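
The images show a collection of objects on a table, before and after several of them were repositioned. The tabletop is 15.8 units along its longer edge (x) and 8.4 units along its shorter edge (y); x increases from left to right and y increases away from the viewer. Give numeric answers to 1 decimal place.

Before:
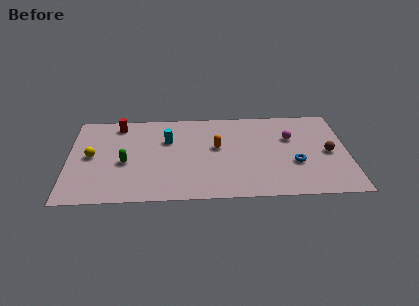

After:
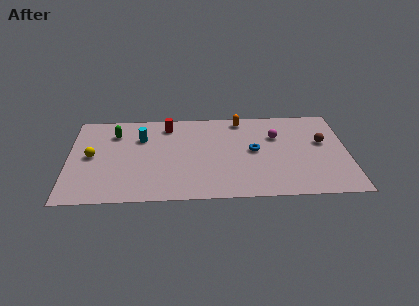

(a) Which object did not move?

the yellow sphere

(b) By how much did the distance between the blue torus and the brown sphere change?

+1.8

Before: roughly 2.1 units apart; after: 3.9. That's 1.8 units further apart.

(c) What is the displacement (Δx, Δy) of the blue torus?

(-2.3, 1.3)

The blue torus was at about (12.8, 3.1) and moved to about (10.5, 4.4).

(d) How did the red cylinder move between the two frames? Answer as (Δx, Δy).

(2.8, -0.2)

The red cylinder started near (2.8, 7.2) and ended near (5.6, 7.0).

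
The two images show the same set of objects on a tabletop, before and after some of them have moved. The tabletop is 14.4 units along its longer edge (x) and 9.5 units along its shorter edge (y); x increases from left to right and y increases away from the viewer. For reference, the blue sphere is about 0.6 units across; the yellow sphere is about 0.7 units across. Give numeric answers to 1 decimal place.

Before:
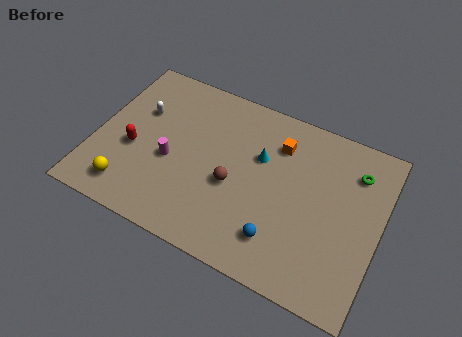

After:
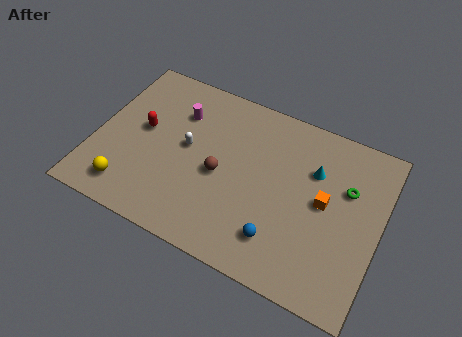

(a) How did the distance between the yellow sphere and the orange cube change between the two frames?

+1.2

The distance was about 8.9 in the first image and 10.1 in the second, so they moved 1.2 units further apart.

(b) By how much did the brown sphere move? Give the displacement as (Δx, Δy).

(-0.7, 0.3)

The brown sphere was at about (7.1, 4.0) and moved to about (6.4, 4.3).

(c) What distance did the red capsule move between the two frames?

1.3

The red capsule moved from about (2.0, 3.9) to (2.3, 5.2), a distance of √(0.3² + 1.3²) ≈ 1.3.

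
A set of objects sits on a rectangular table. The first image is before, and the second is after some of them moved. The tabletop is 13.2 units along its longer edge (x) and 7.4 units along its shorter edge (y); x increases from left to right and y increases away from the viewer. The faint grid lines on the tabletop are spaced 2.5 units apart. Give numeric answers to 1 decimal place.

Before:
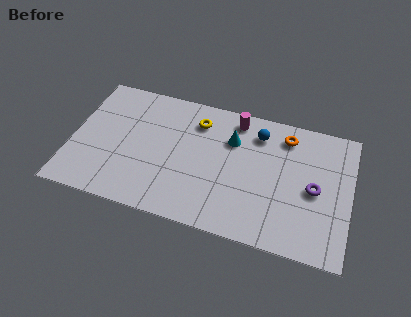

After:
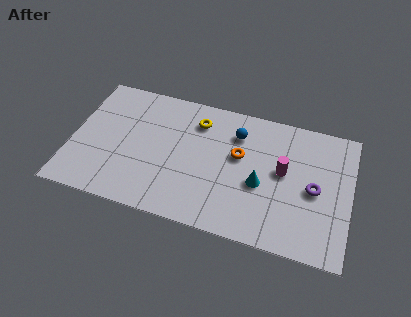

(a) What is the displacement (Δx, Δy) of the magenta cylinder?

(2.4, -2.3)

The magenta cylinder started near (7.6, 6.4) and ended near (10.0, 4.1).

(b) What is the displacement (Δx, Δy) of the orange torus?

(-2.1, -1.7)

From the two frames, the orange torus sits at roughly (10.0, 6.1) before and (7.9, 4.4) after.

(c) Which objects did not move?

the yellow torus and the purple torus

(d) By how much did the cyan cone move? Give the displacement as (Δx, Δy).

(1.5, -2.1)

The cyan cone started near (7.5, 5.2) and ended near (9.0, 3.1).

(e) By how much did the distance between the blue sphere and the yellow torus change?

-1.0

The distance was about 2.9 in the first image and 1.9 in the second, so they moved 1.0 units closer together.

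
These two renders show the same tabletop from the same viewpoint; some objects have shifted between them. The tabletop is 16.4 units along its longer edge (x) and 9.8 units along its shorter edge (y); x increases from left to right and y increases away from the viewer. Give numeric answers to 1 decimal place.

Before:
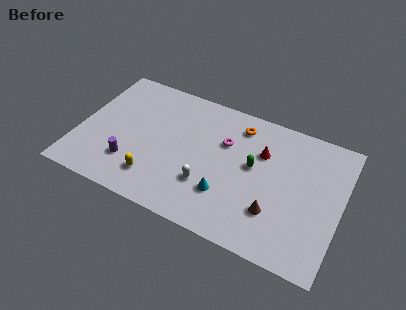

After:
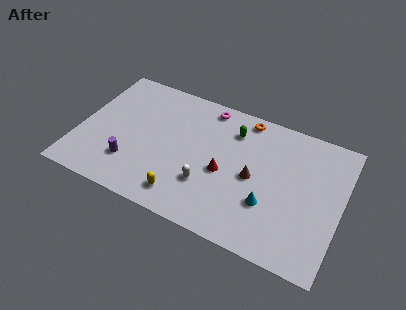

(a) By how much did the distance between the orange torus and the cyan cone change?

+0.7

They were about 5.3 units apart before and 6.0 after — 0.7 units further apart.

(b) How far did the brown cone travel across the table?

2.4

From (12.5, 2.8) to (11.0, 4.7), the brown cone covered √(1.5² + 1.9²) ≈ 2.4 units.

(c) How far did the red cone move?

3.2

The red cone moved from about (11.3, 6.7) to (9.2, 4.3), a distance of √(2.1² + 2.4²) ≈ 3.2.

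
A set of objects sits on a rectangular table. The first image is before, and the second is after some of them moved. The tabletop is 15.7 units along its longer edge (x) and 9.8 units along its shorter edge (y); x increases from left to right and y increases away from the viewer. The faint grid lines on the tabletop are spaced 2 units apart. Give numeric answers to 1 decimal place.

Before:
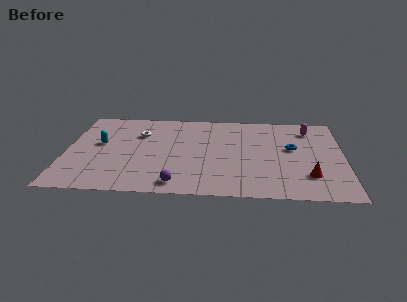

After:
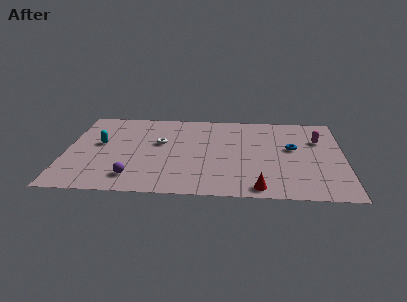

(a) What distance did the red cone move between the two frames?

3.2

From (13.7, 2.5) to (10.9, 1.0), the red cone covered √(2.8² + 1.5²) ≈ 3.2 units.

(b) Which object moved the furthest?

the red cone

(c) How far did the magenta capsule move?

1.3

From (13.8, 7.9) to (14.3, 6.7), the magenta capsule covered √(0.5² + 1.2²) ≈ 1.3 units.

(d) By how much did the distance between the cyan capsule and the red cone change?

-2.1

Before: roughly 12.2 units apart; after: 10.1. That's 2.1 units closer together.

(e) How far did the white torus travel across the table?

1.6

From (4.1, 6.8) to (5.3, 5.8), the white torus covered √(1.2² + 1.0²) ≈ 1.6 units.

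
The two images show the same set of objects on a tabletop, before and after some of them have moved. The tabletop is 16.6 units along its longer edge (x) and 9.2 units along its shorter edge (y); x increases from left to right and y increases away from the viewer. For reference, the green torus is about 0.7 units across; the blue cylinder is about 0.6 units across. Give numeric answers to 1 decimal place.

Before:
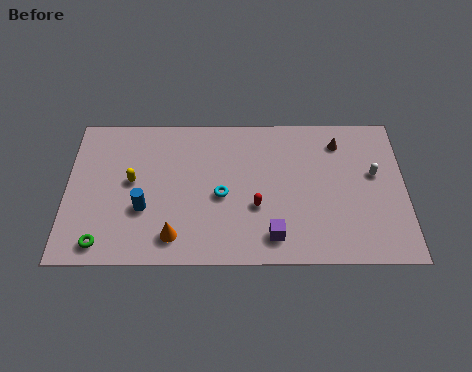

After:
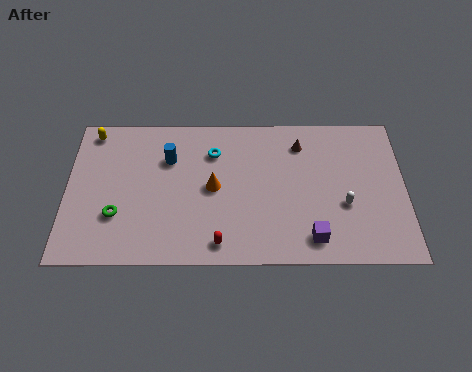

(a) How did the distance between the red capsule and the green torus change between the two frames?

-2.5

They were about 7.8 units apart before and 5.3 after — 2.5 units closer together.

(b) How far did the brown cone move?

1.9

The brown cone moved from about (13.4, 7.4) to (11.5, 7.3), a distance of √(1.9² + 0.1²) ≈ 1.9.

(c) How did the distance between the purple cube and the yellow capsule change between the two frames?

+5.0

The distance was about 7.7 in the first image and 12.7 in the second, so they moved 5.0 units further apart.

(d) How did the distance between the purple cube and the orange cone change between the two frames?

+0.9

The distance was about 4.8 in the first image and 5.7 in the second, so they moved 0.9 units further apart.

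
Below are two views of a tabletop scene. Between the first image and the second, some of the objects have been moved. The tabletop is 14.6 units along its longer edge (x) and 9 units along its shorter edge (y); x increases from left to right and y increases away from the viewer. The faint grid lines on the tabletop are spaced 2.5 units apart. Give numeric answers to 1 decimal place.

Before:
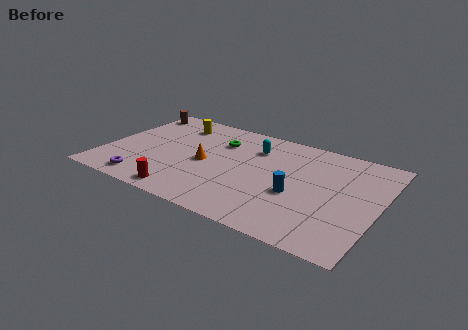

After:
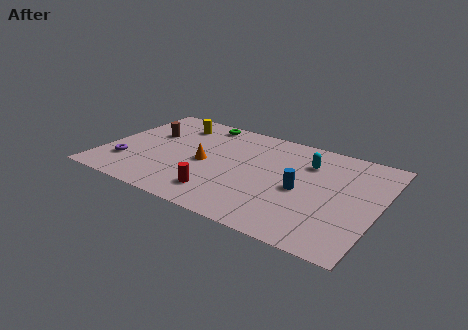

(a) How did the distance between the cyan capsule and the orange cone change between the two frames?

+2.3

Before: roughly 3.4 units apart; after: 5.7. That's 2.3 units further apart.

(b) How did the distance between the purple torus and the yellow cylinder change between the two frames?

-0.9

They were about 6.0 units apart before and 5.1 after — 0.9 units closer together.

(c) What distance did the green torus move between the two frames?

1.9

The green torus was near (5.8, 6.5) before and (4.6, 8.0) after, so it travelled √(1.2² + 1.5²) ≈ 1.9 units.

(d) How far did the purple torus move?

1.7

The purple torus moved from about (2.6, 1.2) to (1.4, 2.4), a distance of √(1.2² + 1.2²) ≈ 1.7.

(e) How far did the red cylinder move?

2.0

The red cylinder moved from about (4.8, 1.0) to (6.6, 1.8), a distance of √(1.8² + 0.8²) ≈ 2.0.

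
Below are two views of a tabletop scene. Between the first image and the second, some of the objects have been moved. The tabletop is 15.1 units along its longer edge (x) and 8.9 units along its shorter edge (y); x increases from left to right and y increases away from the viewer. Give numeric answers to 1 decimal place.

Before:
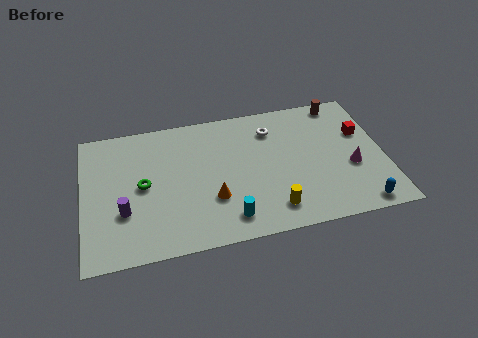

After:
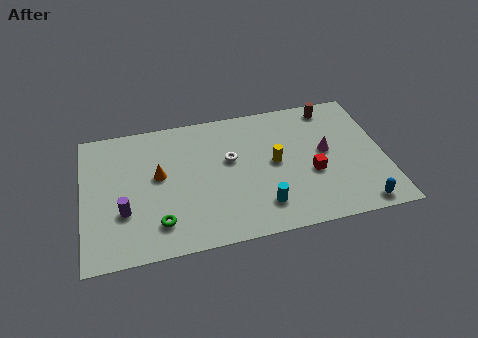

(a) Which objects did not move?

the blue capsule and the purple cylinder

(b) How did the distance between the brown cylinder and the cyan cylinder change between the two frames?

-1.8

They were about 8.9 units apart before and 7.1 after — 1.8 units closer together.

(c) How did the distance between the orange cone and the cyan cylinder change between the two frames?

+4.3

The distance was about 1.6 in the first image and 5.9 in the second, so they moved 4.3 units further apart.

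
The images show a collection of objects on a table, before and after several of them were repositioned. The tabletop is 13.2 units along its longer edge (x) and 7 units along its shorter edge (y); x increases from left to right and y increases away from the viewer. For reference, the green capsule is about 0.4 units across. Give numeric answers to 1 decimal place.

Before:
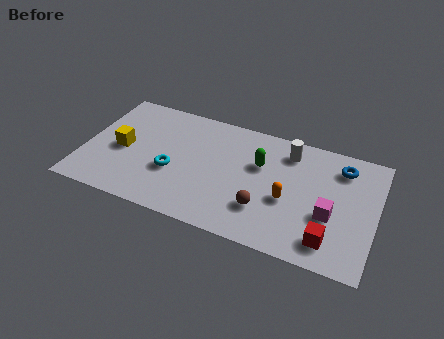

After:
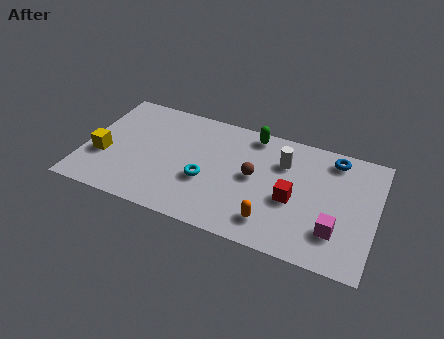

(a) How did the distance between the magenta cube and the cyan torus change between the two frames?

-1.1

The distance was about 7.1 in the first image and 6.0 in the second, so they moved 1.1 units closer together.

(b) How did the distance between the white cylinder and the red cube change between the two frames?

-2.8

They were about 4.9 units apart before and 2.1 after — 2.8 units closer together.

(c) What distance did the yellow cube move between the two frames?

1.1

From (1.7, 3.3) to (0.9, 2.6), the yellow cube covered √(0.8² + 0.7²) ≈ 1.1 units.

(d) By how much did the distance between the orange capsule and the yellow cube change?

+0.3

Before: roughly 7.6 units apart; after: 7.9. That's 0.3 units further apart.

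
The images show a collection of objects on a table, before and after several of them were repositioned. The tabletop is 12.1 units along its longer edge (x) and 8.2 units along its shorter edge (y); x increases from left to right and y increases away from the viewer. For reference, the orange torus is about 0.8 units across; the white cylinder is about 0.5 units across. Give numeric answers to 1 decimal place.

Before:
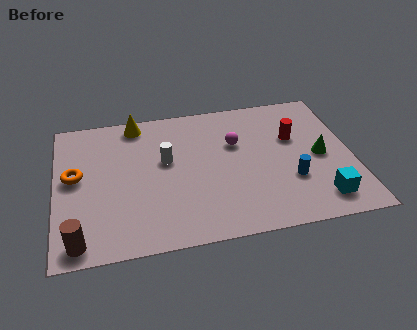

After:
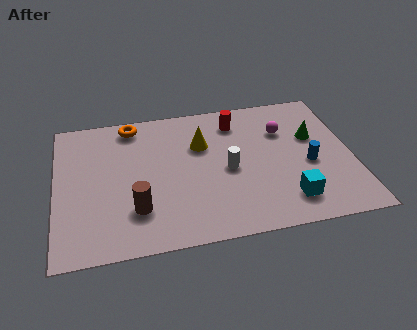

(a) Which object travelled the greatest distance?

the orange torus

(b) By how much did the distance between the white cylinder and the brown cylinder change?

-1.2

They were about 5.3 units apart before and 4.1 after — 1.2 units closer together.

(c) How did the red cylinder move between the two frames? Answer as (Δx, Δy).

(-2.3, 1.4)

The red cylinder started near (9.8, 5.2) and ended near (7.5, 6.6).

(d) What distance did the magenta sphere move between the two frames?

2.0

The magenta sphere was near (7.4, 5.3) before and (9.4, 5.7) after, so it travelled √(2.0² + 0.4²) ≈ 2.0 units.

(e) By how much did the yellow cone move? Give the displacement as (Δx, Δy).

(2.6, -1.8)

From the two frames, the yellow cone sits at roughly (3.4, 7.3) before and (6.0, 5.5) after.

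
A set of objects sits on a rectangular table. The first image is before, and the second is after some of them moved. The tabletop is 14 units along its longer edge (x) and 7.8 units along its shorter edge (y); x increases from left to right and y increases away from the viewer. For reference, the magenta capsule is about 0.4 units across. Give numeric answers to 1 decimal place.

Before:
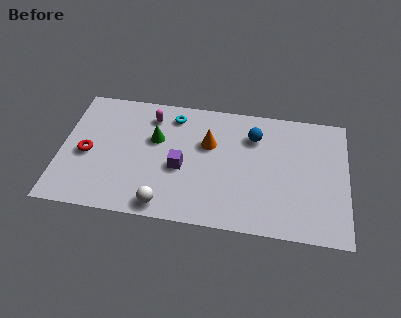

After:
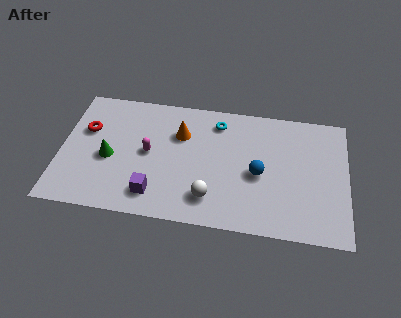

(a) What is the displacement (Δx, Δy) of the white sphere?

(2.2, 0.8)

The white sphere was at about (5.2, 0.9) and moved to about (7.4, 1.7).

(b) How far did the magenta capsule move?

2.3

The magenta capsule was near (4.3, 6.3) before and (4.3, 4.0) after, so it travelled √(0.0² + 2.3²) ≈ 2.3 units.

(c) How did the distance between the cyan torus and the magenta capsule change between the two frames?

+3.0

They were about 1.1 units apart before and 4.1 after — 3.0 units further apart.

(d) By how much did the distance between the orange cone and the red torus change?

-1.5

The distance was about 6.1 in the first image and 4.6 in the second, so they moved 1.5 units closer together.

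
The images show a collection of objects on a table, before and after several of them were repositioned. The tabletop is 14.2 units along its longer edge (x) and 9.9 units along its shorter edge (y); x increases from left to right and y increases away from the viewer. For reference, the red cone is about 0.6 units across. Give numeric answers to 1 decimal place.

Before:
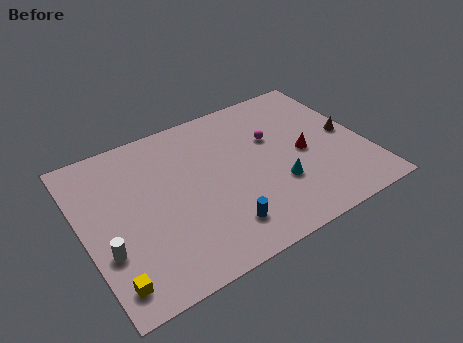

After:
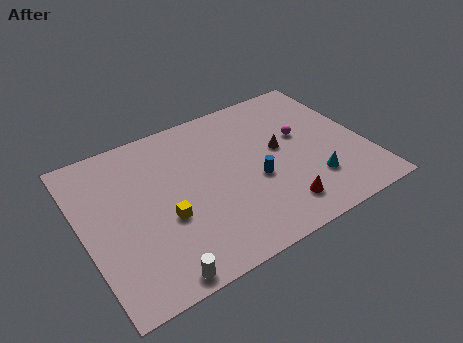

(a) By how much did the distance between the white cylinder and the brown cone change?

-4.2

Before: roughly 12.6 units apart; after: 8.4. That's 4.2 units closer together.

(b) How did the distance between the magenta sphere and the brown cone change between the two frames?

-2.6

Before: roughly 3.9 units apart; after: 1.3. That's 2.6 units closer together.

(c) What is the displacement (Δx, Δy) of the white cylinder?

(2.1, -2.5)

The white cylinder started near (0.9, 3.3) and ended near (3.0, 0.8).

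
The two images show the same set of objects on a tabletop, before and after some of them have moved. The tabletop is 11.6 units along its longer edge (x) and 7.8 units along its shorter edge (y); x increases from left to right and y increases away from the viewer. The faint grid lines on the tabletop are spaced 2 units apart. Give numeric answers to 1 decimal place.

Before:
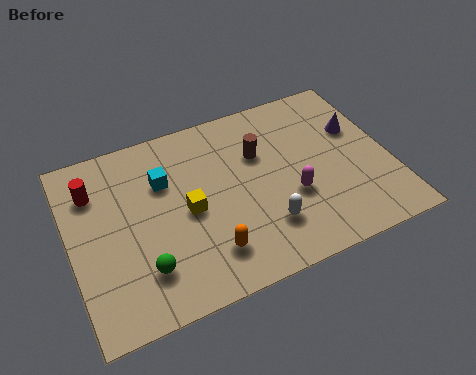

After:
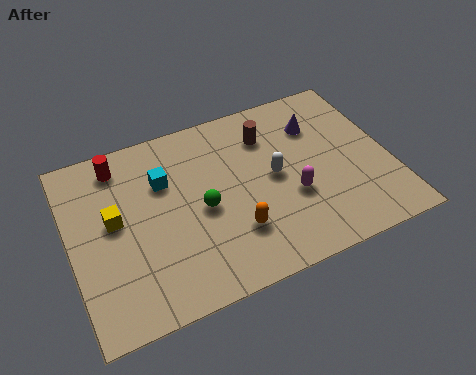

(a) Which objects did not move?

the magenta capsule and the cyan cube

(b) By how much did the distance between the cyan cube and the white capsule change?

-0.6

The distance was about 4.7 in the first image and 4.1 in the second, so they moved 0.6 units closer together.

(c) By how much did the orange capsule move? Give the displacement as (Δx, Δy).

(1.0, 0.5)

The orange capsule was at about (4.7, 1.7) and moved to about (5.7, 2.2).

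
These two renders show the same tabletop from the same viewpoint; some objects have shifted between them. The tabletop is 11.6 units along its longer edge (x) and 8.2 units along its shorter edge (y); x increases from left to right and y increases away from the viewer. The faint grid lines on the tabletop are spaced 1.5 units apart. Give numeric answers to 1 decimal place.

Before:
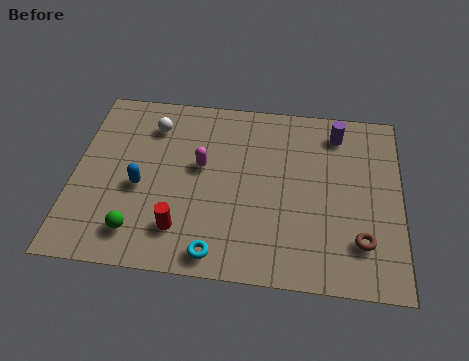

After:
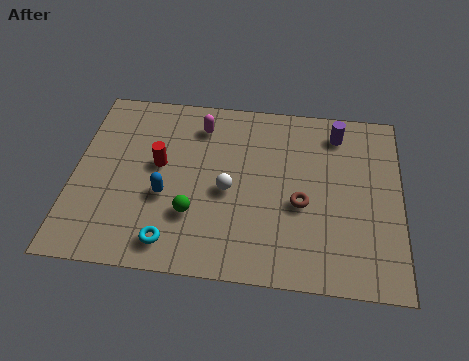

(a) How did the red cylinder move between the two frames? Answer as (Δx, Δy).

(-0.9, 2.8)

The red cylinder was at about (3.9, 1.8) and moved to about (3.0, 4.6).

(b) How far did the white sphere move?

3.9

From (2.7, 6.4) to (5.5, 3.7), the white sphere covered √(2.8² + 2.7²) ≈ 3.9 units.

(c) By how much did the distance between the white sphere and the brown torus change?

-6.1

They were about 8.7 units apart before and 2.6 after — 6.1 units closer together.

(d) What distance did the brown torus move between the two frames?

2.5

From (10.2, 2.0) to (8.1, 3.4), the brown torus covered √(2.1² + 1.4²) ≈ 2.5 units.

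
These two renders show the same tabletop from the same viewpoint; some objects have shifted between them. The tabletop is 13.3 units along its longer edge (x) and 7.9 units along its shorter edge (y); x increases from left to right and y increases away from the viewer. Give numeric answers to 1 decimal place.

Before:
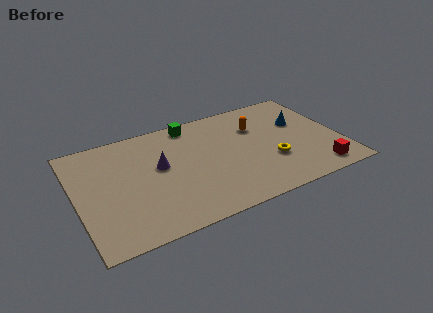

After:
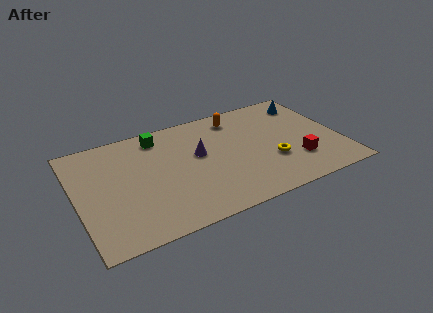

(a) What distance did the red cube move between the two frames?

1.4

The red cube was near (11.8, 1.1) before and (10.9, 2.2) after, so it travelled √(0.9² + 1.1²) ≈ 1.4 units.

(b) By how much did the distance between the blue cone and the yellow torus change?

+1.5

They were about 2.9 units apart before and 4.4 after — 1.5 units further apart.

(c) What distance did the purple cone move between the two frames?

2.0

The purple cone was near (4.2, 4.5) before and (6.2, 4.6) after, so it travelled √(2.0² + 0.1²) ≈ 2.0 units.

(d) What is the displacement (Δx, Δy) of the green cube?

(-1.7, -0.3)

The green cube was at about (6.1, 7.0) and moved to about (4.4, 6.7).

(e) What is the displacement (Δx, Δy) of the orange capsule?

(-0.9, 1.1)

From the two frames, the orange capsule sits at roughly (9.3, 5.5) before and (8.4, 6.6) after.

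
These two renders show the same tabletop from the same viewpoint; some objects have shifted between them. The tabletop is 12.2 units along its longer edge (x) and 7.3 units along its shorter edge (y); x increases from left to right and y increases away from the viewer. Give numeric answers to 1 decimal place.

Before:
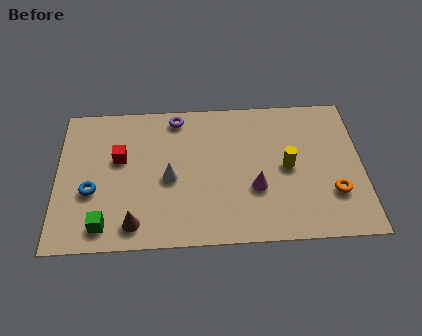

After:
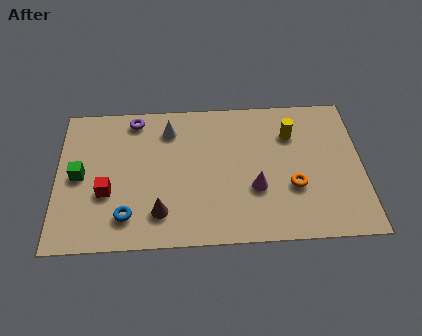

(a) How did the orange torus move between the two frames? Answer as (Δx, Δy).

(-1.6, 0.4)

From the two frames, the orange torus sits at roughly (11.0, 2.2) before and (9.4, 2.6) after.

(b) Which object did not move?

the magenta cone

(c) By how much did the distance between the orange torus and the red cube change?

-1.4

The distance was about 8.8 in the first image and 7.4 in the second, so they moved 1.4 units closer together.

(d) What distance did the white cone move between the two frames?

2.5

The white cone was near (4.5, 3.3) before and (4.5, 5.8) after, so it travelled √(0.0² + 2.5²) ≈ 2.5 units.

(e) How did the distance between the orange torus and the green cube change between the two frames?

-0.6

Before: roughly 9.2 units apart; after: 8.6. That's 0.6 units closer together.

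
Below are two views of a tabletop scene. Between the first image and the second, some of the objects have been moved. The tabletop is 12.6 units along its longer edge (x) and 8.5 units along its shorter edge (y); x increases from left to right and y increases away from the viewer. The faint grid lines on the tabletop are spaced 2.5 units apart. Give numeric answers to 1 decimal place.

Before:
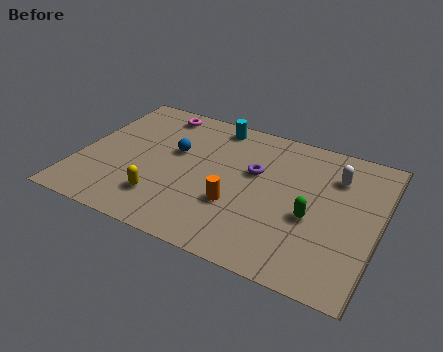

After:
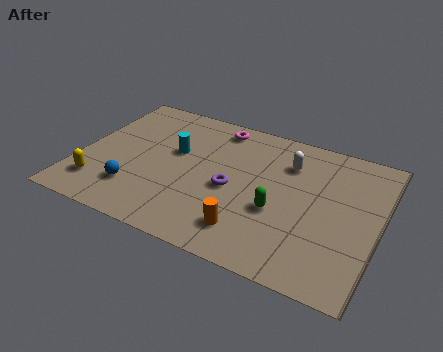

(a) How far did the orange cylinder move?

1.4

From (6.8, 2.9) to (7.5, 1.7), the orange cylinder covered √(0.7² + 1.2²) ≈ 1.4 units.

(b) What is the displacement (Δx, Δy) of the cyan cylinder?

(-1.4, -2.4)

The cyan cylinder started near (5.3, 7.5) and ended near (3.9, 5.1).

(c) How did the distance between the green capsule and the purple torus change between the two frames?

-1.0

Before: roughly 3.1 units apart; after: 2.1. That's 1.0 units closer together.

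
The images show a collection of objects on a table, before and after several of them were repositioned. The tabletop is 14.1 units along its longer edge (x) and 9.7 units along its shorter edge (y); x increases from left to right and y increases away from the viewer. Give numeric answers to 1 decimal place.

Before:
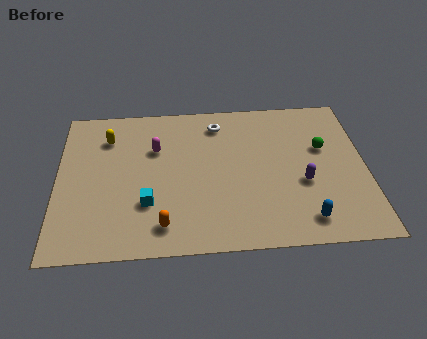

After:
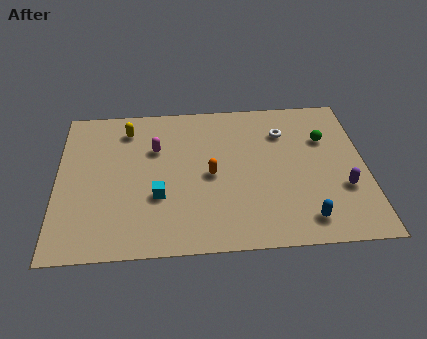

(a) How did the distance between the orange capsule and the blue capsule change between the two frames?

-1.2

They were about 6.4 units apart before and 5.2 after — 1.2 units closer together.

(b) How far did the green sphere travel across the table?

0.6

From (12.2, 6.0) to (12.3, 6.6), the green sphere covered √(0.1² + 0.6²) ≈ 0.6 units.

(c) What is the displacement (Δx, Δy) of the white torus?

(3.0, -0.8)

From the two frames, the white torus sits at roughly (7.4, 8.0) before and (10.4, 7.2) after.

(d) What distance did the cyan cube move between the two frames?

0.6

The cyan cube was near (4.1, 3.0) before and (4.6, 3.4) after, so it travelled √(0.5² + 0.4²) ≈ 0.6 units.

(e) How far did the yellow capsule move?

1.0

From (2.3, 7.4) to (3.2, 7.9), the yellow capsule covered √(0.9² + 0.5²) ≈ 1.0 units.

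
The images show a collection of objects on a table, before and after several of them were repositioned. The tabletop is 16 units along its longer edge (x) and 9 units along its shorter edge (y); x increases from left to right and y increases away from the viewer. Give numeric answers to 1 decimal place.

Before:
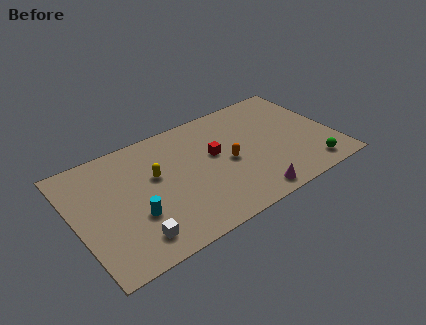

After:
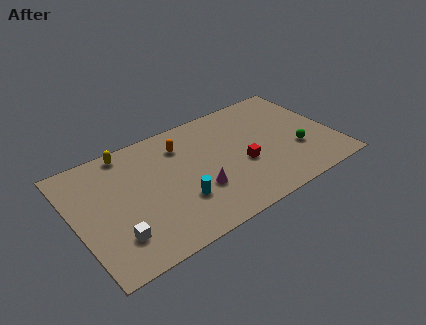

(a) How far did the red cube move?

2.2

The red cube moved from about (8.7, 5.2) to (10.2, 3.6), a distance of √(1.5² + 1.6²) ≈ 2.2.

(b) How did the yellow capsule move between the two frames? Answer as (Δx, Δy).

(-1.3, 2.7)

The yellow capsule started near (5.0, 5.4) and ended near (3.7, 8.1).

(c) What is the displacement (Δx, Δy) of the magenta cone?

(-2.9, 2.0)

From the two frames, the magenta cone sits at roughly (10.2, 1.0) before and (7.3, 3.0) after.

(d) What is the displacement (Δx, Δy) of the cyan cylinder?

(2.7, -0.3)

The cyan cylinder was at about (3.4, 3.1) and moved to about (6.1, 2.8).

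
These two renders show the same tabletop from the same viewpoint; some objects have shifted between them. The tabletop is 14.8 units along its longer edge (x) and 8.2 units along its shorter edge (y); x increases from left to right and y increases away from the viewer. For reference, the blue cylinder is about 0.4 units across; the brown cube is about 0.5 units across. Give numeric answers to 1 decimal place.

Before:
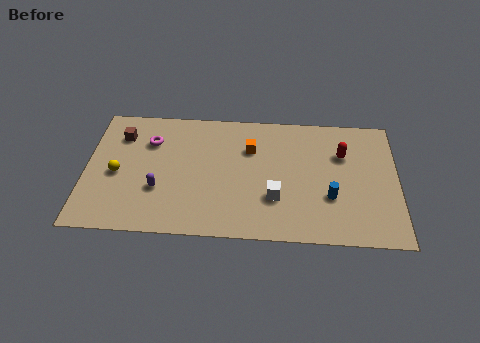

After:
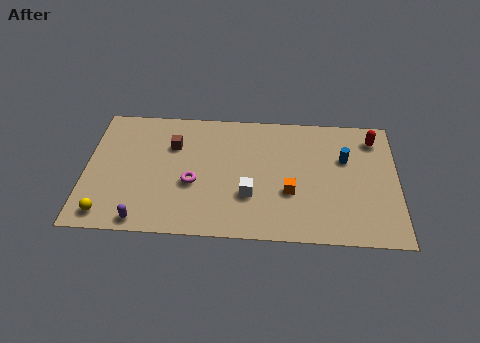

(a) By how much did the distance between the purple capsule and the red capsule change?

+3.3

Before: roughly 9.1 units apart; after: 12.4. That's 3.3 units further apart.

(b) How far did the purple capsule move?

2.1

From (3.5, 2.8) to (2.8, 0.8), the purple capsule covered √(0.7² + 2.0²) ≈ 2.1 units.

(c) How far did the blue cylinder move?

2.6

The blue cylinder moved from about (11.6, 2.8) to (12.3, 5.3), a distance of √(0.7² + 2.5²) ≈ 2.6.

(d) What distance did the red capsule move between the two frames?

1.9

The red capsule moved from about (12.2, 5.6) to (13.7, 6.7), a distance of √(1.5² + 1.1²) ≈ 1.9.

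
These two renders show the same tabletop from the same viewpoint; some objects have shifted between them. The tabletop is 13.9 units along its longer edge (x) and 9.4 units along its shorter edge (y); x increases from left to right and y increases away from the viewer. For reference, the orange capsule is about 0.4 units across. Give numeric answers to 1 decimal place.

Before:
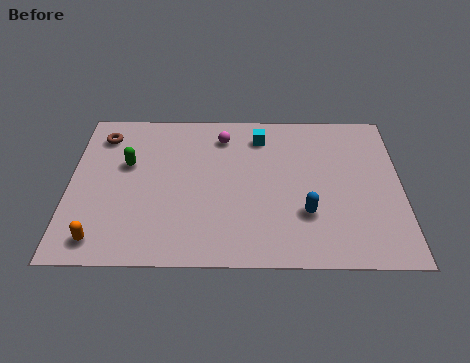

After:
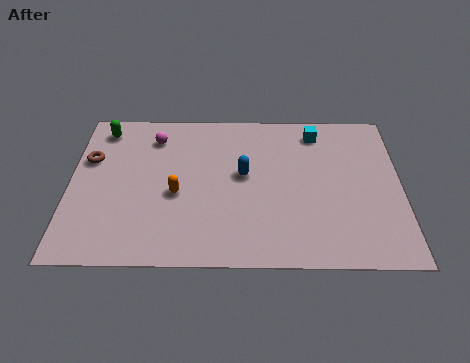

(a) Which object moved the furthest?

the orange capsule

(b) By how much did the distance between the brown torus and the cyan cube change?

+3.1

The distance was about 6.7 in the first image and 9.8 in the second, so they moved 3.1 units further apart.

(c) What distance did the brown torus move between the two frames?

1.6

The brown torus was near (1.3, 7.6) before and (0.8, 6.1) after, so it travelled √(0.5² + 1.5²) ≈ 1.6 units.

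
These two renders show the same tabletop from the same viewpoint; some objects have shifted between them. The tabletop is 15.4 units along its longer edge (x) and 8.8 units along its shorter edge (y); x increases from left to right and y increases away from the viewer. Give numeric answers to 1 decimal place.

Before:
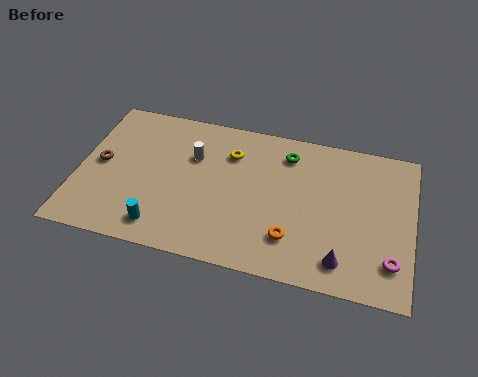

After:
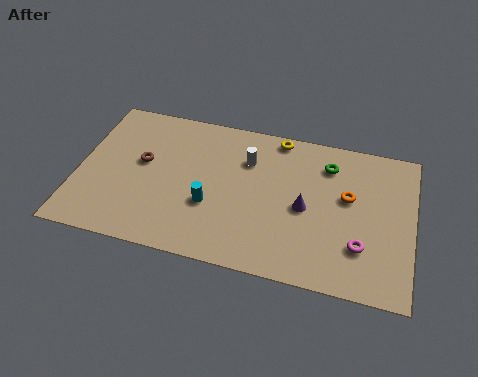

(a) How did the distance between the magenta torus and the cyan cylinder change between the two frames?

-3.5

They were about 10.4 units apart before and 6.9 after — 3.5 units closer together.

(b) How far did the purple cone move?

3.2

The purple cone moved from about (12.3, 1.5) to (10.5, 4.1), a distance of √(1.8² + 2.6²) ≈ 3.2.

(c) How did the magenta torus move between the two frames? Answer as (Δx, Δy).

(-1.4, 0.5)

From the two frames, the magenta torus sits at roughly (14.5, 2.0) before and (13.1, 2.5) after.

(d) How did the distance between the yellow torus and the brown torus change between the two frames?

+0.6

The distance was about 6.2 in the first image and 6.8 in the second, so they moved 0.6 units further apart.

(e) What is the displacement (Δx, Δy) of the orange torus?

(2.4, 3.0)

The orange torus started near (10.0, 2.2) and ended near (12.4, 5.2).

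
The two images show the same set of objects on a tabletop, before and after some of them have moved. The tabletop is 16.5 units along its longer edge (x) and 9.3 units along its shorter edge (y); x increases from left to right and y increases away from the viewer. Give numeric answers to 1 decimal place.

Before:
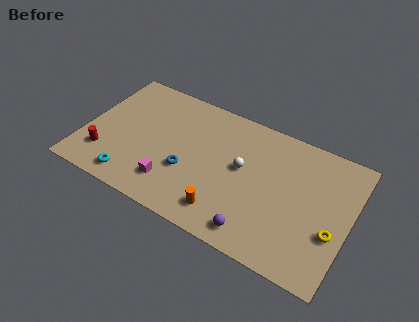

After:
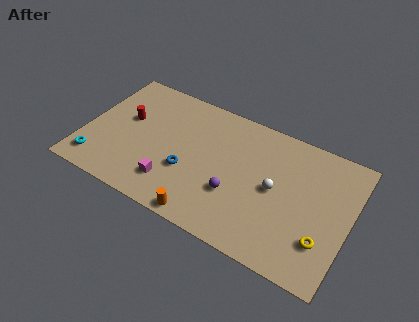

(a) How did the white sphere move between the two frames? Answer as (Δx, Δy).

(2.1, -0.5)

From the two frames, the white sphere sits at roughly (9.8, 5.2) before and (11.9, 4.7) after.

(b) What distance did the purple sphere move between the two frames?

2.5

The purple sphere was near (11.2, 1.3) before and (9.6, 3.2) after, so it travelled √(1.6² + 1.9²) ≈ 2.5 units.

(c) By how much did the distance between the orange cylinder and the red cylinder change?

-0.3

They were about 7.7 units apart before and 7.4 after — 0.3 units closer together.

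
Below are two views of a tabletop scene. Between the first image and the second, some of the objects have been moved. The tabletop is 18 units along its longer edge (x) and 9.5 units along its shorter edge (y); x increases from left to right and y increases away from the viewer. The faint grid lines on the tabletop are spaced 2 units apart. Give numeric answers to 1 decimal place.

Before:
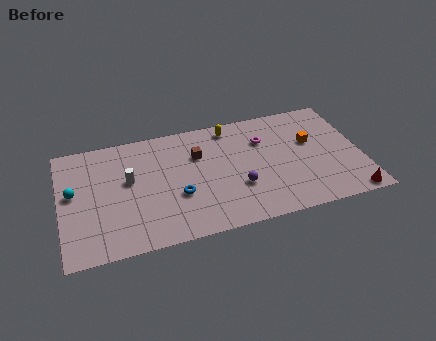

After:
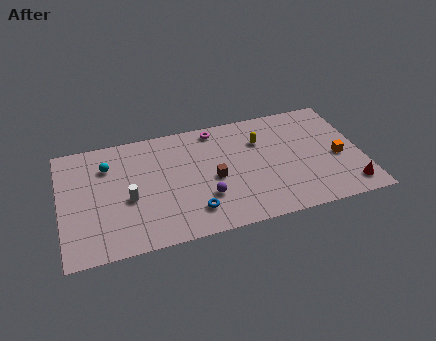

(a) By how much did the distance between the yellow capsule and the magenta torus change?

+0.6

The distance was about 2.5 in the first image and 3.1 in the second, so they moved 0.6 units further apart.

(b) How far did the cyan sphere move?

2.7

The cyan sphere moved from about (0.8, 5.3) to (2.9, 7.0), a distance of √(2.1² + 1.7²) ≈ 2.7.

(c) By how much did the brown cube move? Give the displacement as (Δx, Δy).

(0.8, -2.2)

The brown cube started near (8.3, 6.5) and ended near (9.1, 4.3).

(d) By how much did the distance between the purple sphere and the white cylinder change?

-2.2

Before: roughly 6.8 units apart; after: 4.6. That's 2.2 units closer together.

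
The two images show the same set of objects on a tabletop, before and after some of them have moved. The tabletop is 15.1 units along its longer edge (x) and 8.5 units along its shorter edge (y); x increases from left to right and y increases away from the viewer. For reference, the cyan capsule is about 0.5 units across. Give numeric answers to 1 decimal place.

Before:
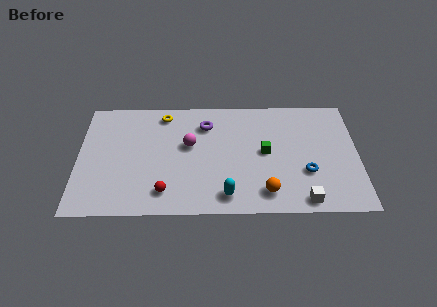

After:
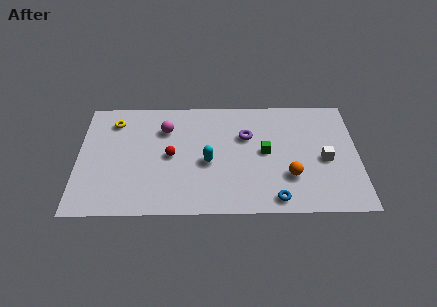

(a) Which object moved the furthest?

the white cube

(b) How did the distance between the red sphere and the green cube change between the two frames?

-1.0

They were about 6.1 units apart before and 5.1 after — 1.0 units closer together.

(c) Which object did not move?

the green cube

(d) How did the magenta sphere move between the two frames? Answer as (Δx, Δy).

(-1.3, 1.2)

The magenta sphere started near (6.0, 5.0) and ended near (4.7, 6.2).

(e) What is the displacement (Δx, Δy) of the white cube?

(1.2, 2.9)

From the two frames, the white cube sits at roughly (12.1, 0.9) before and (13.3, 3.8) after.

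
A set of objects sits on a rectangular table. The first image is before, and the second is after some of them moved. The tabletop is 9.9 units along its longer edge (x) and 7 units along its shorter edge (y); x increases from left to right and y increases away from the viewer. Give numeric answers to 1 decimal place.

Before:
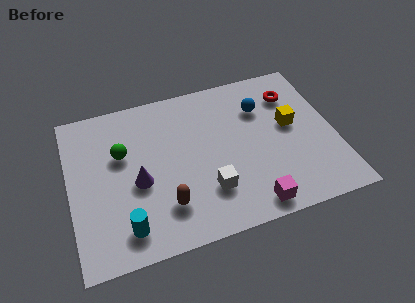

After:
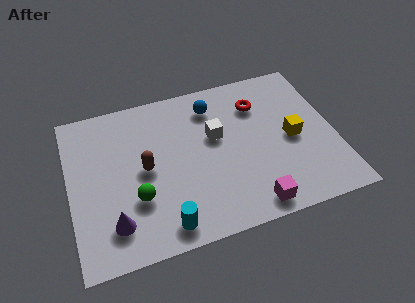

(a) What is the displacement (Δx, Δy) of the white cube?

(0.5, 2.3)

From the two frames, the white cube sits at roughly (5.0, 1.9) before and (5.5, 4.2) after.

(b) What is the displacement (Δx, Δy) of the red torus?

(-1.3, -0.1)

The red torus was at about (8.5, 5.3) and moved to about (7.2, 5.2).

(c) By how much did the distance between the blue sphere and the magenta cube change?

+0.6

The distance was about 4.3 in the first image and 4.9 in the second, so they moved 0.6 units further apart.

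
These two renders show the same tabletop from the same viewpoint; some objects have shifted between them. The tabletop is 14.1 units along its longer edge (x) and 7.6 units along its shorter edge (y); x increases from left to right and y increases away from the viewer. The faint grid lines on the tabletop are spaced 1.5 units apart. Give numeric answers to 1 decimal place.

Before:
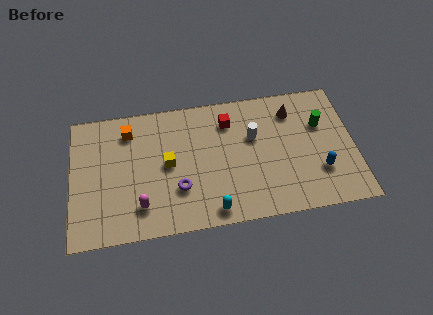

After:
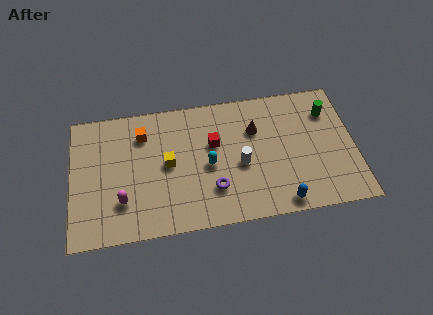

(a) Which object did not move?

the yellow cube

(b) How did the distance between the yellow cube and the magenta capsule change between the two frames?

+0.3

They were about 2.6 units apart before and 2.9 after — 0.3 units further apart.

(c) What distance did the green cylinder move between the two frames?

0.8

The green cylinder was near (12.5, 5.0) before and (12.9, 5.7) after, so it travelled √(0.4² + 0.7²) ≈ 0.8 units.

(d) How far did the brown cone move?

2.1

The brown cone was near (11.1, 6.0) before and (9.2, 5.2) after, so it travelled √(1.9² + 0.8²) ≈ 2.1 units.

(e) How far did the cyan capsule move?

2.6

The cyan capsule moved from about (6.9, 0.9) to (6.8, 3.5), a distance of √(0.1² + 2.6²) ≈ 2.6.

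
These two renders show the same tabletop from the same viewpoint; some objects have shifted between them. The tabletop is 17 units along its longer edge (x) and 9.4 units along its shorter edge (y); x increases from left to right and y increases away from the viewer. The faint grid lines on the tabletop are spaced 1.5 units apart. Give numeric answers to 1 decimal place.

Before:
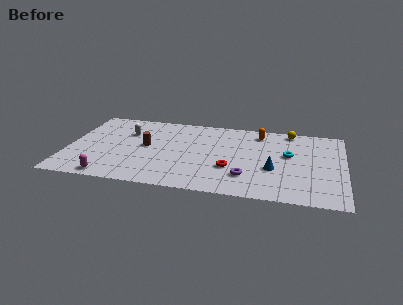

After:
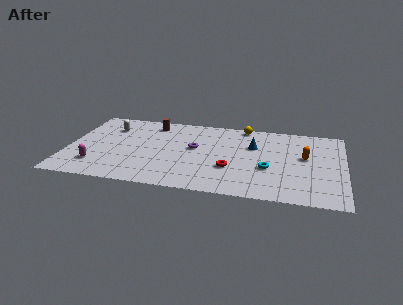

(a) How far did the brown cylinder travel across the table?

2.9

From (4.8, 5.0) to (5.0, 7.9), the brown cylinder covered √(0.2² + 2.9²) ≈ 2.9 units.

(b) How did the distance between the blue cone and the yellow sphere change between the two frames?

-2.5

Before: roughly 5.0 units apart; after: 2.5. That's 2.5 units closer together.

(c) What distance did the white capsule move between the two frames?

1.2

From (3.5, 6.5) to (2.4, 7.0), the white capsule covered √(1.1² + 0.5²) ≈ 1.2 units.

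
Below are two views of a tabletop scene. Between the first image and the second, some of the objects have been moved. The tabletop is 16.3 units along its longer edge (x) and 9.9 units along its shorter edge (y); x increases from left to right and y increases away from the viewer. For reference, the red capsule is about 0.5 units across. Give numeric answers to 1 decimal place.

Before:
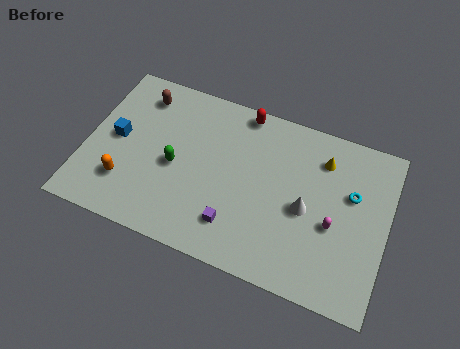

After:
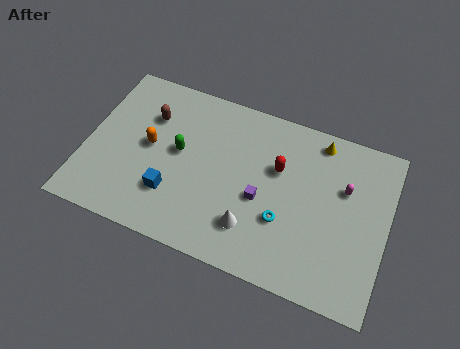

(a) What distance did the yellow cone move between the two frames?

1.0

The yellow cone was near (12.6, 7.7) before and (12.3, 8.7) after, so it travelled √(0.3² + 1.0²) ≈ 1.0 units.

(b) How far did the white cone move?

3.4

The white cone was near (12.0, 4.5) before and (9.3, 2.4) after, so it travelled √(2.7² + 2.1²) ≈ 3.4 units.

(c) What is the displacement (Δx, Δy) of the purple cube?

(1.2, 2.0)

From the two frames, the purple cube sits at roughly (8.4, 2.2) before and (9.6, 4.2) after.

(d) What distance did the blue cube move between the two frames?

4.0

The blue cube moved from about (1.6, 5.1) to (4.9, 2.8), a distance of √(3.3² + 2.3²) ≈ 4.0.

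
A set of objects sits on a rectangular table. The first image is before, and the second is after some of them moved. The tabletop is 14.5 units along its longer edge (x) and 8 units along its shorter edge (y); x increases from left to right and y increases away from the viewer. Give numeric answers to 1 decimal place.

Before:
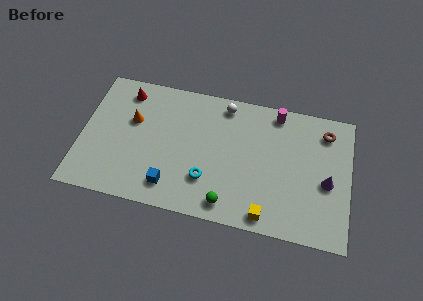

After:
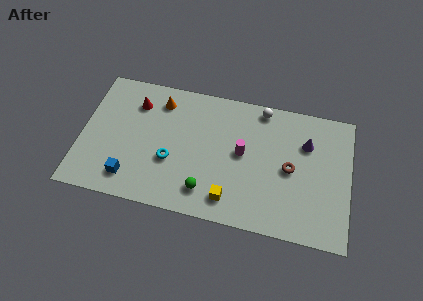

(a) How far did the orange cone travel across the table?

2.1

The orange cone was near (2.7, 5.0) before and (4.1, 6.5) after, so it travelled √(1.4² + 1.5²) ≈ 2.1 units.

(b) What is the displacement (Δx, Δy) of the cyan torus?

(-2.0, 0.7)

The cyan torus started near (6.9, 2.3) and ended near (4.9, 3.0).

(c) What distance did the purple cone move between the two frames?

2.4

The purple cone moved from about (13.3, 3.5) to (12.1, 5.6), a distance of √(1.2² + 2.1²) ≈ 2.4.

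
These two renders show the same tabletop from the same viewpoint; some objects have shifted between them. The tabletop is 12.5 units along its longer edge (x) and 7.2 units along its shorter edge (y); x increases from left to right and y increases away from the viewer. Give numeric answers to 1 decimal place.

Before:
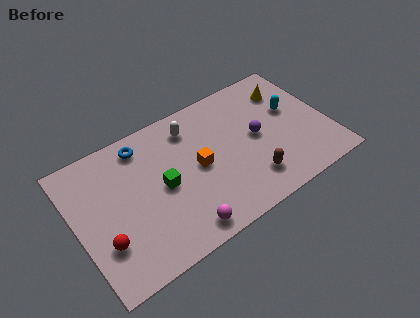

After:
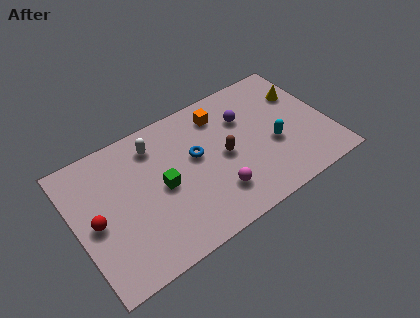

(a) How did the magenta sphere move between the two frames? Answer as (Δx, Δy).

(1.9, 0.9)

From the two frames, the magenta sphere sits at roughly (4.7, 0.9) before and (6.6, 1.8) after.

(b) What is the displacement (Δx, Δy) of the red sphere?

(-0.2, 1.2)

The red sphere was at about (1.1, 2.2) and moved to about (0.9, 3.4).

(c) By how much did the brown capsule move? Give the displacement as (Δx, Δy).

(-1.0, 1.9)

From the two frames, the brown capsule sits at roughly (8.3, 1.6) before and (7.3, 3.5) after.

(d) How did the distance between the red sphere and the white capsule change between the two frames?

-2.0

They were about 6.1 units apart before and 4.1 after — 2.0 units closer together.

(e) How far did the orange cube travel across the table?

2.7

The orange cube was near (6.0, 3.6) before and (7.5, 5.8) after, so it travelled √(1.5² + 2.2²) ≈ 2.7 units.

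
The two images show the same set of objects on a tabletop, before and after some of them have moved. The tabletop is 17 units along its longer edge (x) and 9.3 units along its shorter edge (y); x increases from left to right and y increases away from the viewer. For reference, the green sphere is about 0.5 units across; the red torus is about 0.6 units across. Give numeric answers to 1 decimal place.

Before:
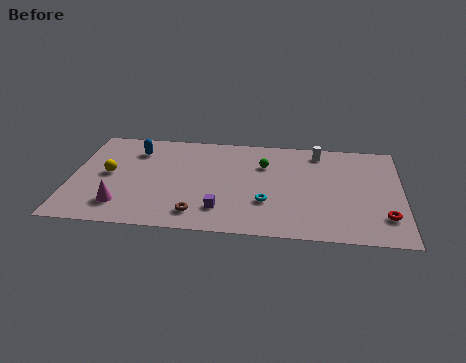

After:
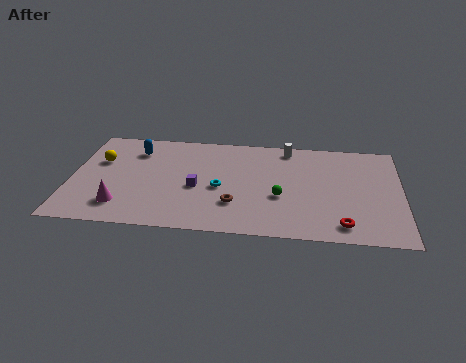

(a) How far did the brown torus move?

2.2

From (6.6, 1.6) to (8.5, 2.7), the brown torus covered √(1.9² + 1.1²) ≈ 2.2 units.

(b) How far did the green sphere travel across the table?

3.0

The green sphere was near (9.9, 6.5) before and (10.8, 3.6) after, so it travelled √(0.9² + 2.9²) ≈ 3.0 units.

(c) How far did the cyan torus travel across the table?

2.6

From (10.1, 3.0) to (7.7, 4.1), the cyan torus covered √(2.4² + 1.1²) ≈ 2.6 units.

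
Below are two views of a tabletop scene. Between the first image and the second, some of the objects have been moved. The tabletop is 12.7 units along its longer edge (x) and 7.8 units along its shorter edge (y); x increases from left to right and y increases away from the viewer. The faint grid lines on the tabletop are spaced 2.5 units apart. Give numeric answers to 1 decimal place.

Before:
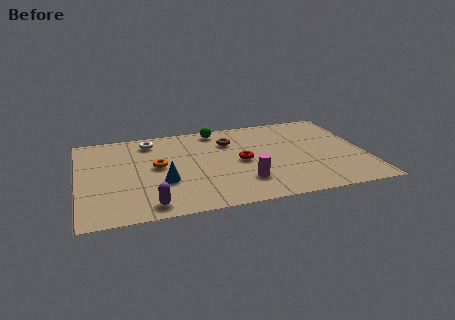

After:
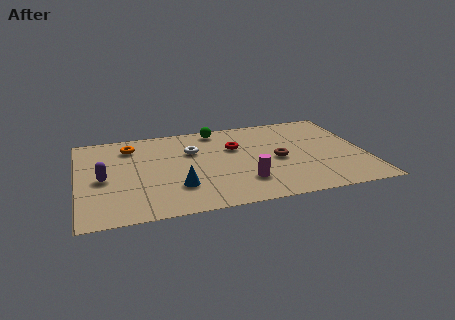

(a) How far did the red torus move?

1.3

The red torus moved from about (7.2, 3.8) to (7.0, 5.1), a distance of √(0.2² + 1.3²) ≈ 1.3.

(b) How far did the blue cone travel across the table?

0.8

From (3.7, 2.8) to (4.3, 2.2), the blue cone covered √(0.6² + 0.6²) ≈ 0.8 units.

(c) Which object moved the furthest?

the purple capsule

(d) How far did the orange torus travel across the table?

2.3

The orange torus was near (3.5, 4.2) before and (2.4, 6.2) after, so it travelled √(1.1² + 2.0²) ≈ 2.3 units.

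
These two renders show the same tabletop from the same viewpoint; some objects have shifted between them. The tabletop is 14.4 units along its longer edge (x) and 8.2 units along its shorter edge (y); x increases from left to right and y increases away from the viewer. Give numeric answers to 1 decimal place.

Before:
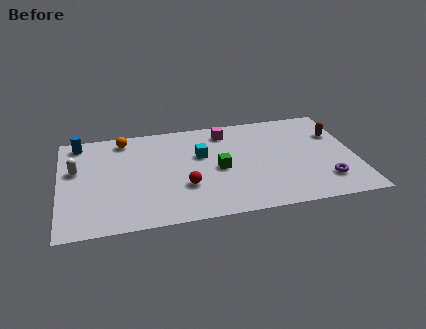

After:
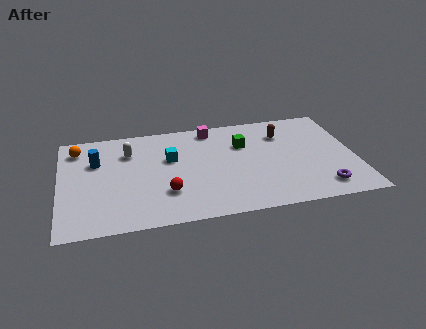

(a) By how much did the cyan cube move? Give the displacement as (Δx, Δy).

(-1.5, 0.0)

The cyan cube was at about (6.9, 5.1) and moved to about (5.4, 5.1).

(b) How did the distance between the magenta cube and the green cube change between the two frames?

-0.8

They were about 3.0 units apart before and 2.2 after — 0.8 units closer together.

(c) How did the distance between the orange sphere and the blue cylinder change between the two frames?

-0.7

Before: roughly 2.2 units apart; after: 1.5. That's 0.7 units closer together.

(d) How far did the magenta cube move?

0.8

From (8.2, 6.8) to (7.5, 7.2), the magenta cube covered √(0.7² + 0.4²) ≈ 0.8 units.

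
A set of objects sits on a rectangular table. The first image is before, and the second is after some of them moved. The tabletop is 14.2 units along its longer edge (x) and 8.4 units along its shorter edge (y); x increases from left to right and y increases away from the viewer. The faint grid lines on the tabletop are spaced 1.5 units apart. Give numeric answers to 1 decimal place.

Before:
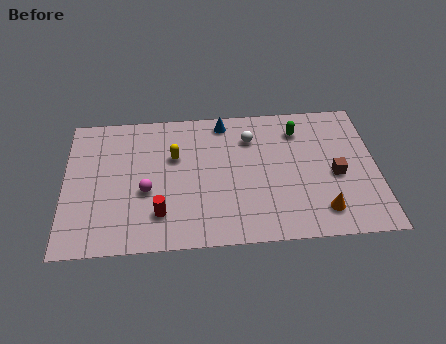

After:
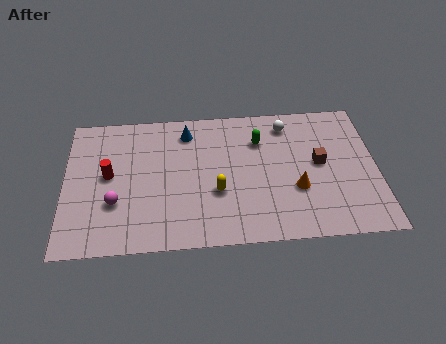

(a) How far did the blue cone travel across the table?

1.8

From (7.3, 7.4) to (5.6, 6.9), the blue cone covered √(1.7² + 0.5²) ≈ 1.8 units.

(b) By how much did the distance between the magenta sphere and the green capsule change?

-0.3

The distance was about 7.7 in the first image and 7.4 in the second, so they moved 0.3 units closer together.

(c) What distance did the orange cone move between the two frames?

1.8

The orange cone was near (11.6, 1.6) before and (10.5, 3.0) after, so it travelled √(1.1² + 1.4²) ≈ 1.8 units.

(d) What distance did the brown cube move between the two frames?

1.1

The brown cube was near (12.3, 3.7) before and (11.6, 4.5) after, so it travelled √(0.7² + 0.8²) ≈ 1.1 units.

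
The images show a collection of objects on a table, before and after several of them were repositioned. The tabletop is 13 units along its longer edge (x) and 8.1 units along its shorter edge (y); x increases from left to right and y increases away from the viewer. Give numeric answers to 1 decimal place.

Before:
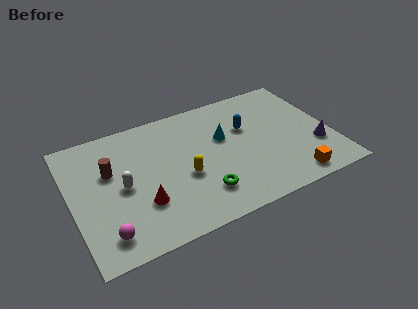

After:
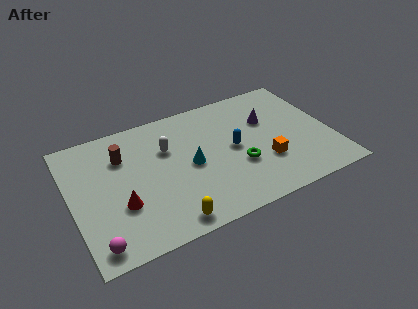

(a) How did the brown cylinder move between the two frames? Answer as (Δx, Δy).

(0.7, 0.7)

The brown cylinder was at about (2.0, 5.1) and moved to about (2.7, 5.8).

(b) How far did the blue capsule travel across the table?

1.4

The blue capsule moved from about (8.9, 5.2) to (8.1, 4.1), a distance of √(0.8² + 1.1²) ≈ 1.4.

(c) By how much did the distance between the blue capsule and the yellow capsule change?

+1.0

They were about 3.9 units apart before and 4.9 after — 1.0 units further apart.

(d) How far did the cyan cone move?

2.1

The cyan cone moved from about (7.7, 5.0) to (5.9, 3.9), a distance of √(1.8² + 1.1²) ≈ 2.1.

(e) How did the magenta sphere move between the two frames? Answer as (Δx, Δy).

(-0.5, -0.4)

The magenta sphere started near (1.4, 1.4) and ended near (0.9, 1.0).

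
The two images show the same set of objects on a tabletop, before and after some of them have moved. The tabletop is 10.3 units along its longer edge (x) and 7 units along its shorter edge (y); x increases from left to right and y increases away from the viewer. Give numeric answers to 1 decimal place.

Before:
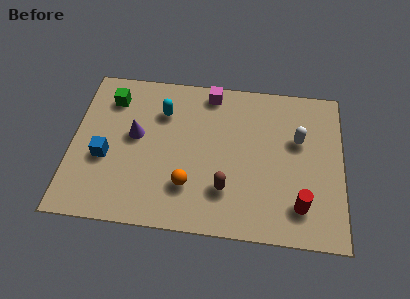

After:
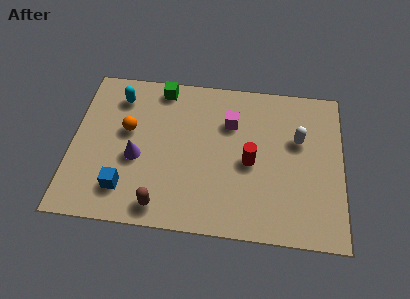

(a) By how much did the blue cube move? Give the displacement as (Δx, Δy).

(0.8, -1.3)

From the two frames, the blue cube sits at roughly (1.3, 2.8) before and (2.1, 1.5) after.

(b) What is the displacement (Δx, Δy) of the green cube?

(1.9, 0.7)

The green cube started near (1.4, 5.5) and ended near (3.3, 6.2).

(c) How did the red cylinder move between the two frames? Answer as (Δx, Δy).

(-1.9, 1.7)

The red cylinder started near (8.7, 1.5) and ended near (6.8, 3.2).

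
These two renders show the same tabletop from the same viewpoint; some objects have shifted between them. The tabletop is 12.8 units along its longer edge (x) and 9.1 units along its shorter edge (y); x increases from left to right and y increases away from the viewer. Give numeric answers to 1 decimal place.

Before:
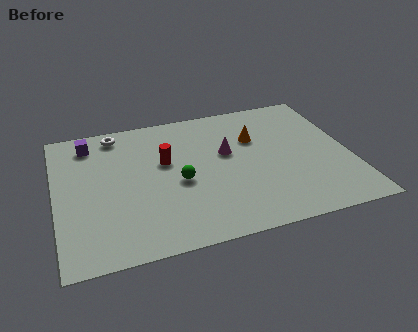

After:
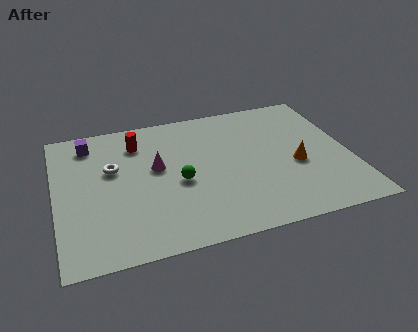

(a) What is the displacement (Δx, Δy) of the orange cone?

(1.6, -2.3)

The orange cone was at about (8.8, 6.1) and moved to about (10.4, 3.8).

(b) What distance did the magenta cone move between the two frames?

3.1

The magenta cone moved from about (7.5, 5.4) to (4.4, 5.2), a distance of √(3.1² + 0.2²) ≈ 3.1.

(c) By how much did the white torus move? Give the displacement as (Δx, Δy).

(-0.3, -2.4)

The white torus was at about (2.8, 8.0) and moved to about (2.5, 5.6).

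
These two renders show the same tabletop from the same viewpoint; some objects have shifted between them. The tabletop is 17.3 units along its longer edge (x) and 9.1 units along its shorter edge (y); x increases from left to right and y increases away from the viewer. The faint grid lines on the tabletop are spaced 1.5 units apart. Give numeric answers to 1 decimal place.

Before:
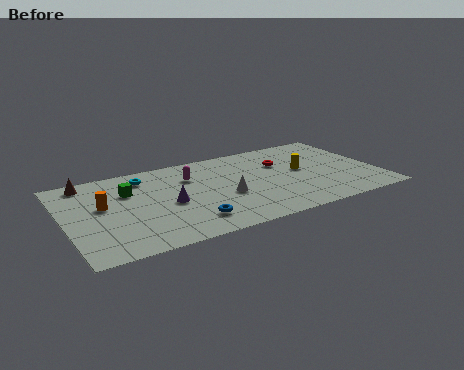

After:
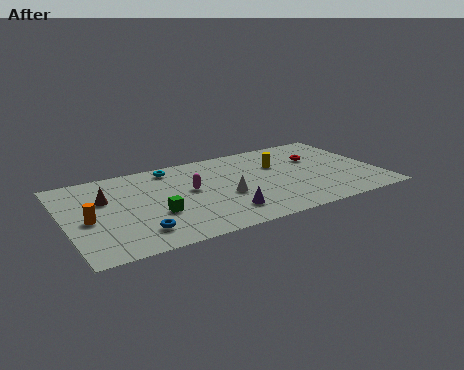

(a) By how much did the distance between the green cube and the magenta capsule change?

-0.7

The distance was about 3.5 in the first image and 2.8 in the second, so they moved 0.7 units closer together.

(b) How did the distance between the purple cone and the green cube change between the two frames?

+0.9

They were about 2.9 units apart before and 3.8 after — 0.9 units further apart.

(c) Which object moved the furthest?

the purple cone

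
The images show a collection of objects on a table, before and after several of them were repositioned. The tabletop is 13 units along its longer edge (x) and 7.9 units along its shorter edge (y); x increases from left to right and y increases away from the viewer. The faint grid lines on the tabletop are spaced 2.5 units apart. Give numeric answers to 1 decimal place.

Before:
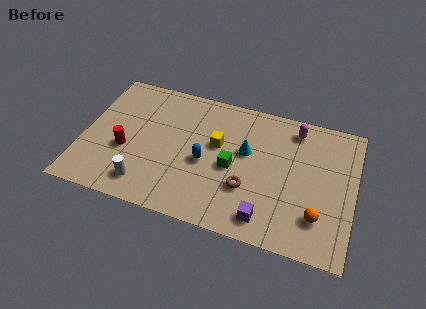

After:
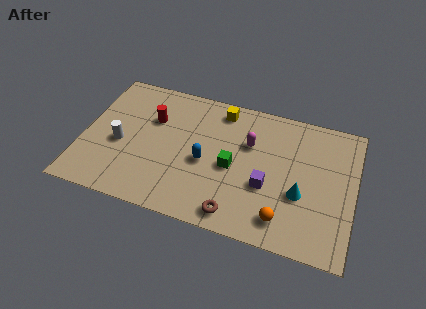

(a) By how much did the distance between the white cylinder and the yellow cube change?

+1.1

Before: roughly 4.6 units apart; after: 5.7. That's 1.1 units further apart.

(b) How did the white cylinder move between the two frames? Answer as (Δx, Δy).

(-1.4, 2.0)

The white cylinder was at about (3.2, 1.4) and moved to about (1.8, 3.4).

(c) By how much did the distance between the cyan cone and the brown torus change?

+1.4

The distance was about 2.1 in the first image and 3.5 in the second, so they moved 1.4 units further apart.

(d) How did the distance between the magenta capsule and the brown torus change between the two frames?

-0.4

Before: roughly 4.6 units apart; after: 4.2. That's 0.4 units closer together.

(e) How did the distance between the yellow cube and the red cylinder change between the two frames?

-1.1

They were about 4.6 units apart before and 3.5 after — 1.1 units closer together.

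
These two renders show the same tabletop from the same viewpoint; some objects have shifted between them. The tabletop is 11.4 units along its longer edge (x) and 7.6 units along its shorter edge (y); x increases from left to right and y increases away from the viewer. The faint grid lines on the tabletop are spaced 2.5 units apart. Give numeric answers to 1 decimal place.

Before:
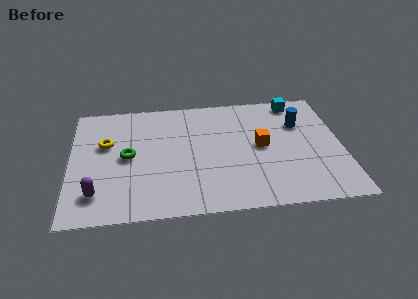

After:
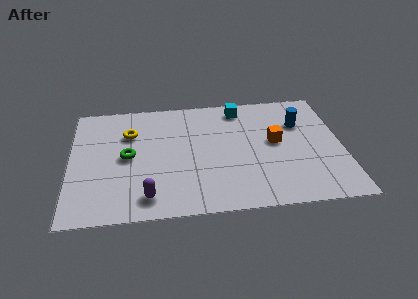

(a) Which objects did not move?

the blue cylinder and the green torus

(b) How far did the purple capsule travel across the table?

2.1

The purple capsule was near (1.1, 1.6) before and (3.2, 1.2) after, so it travelled √(2.1² + 0.4²) ≈ 2.1 units.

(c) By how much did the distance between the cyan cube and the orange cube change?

-0.4

Before: roughly 3.2 units apart; after: 2.8. That's 0.4 units closer together.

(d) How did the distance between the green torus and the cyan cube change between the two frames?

-2.3

They were about 7.8 units apart before and 5.5 after — 2.3 units closer together.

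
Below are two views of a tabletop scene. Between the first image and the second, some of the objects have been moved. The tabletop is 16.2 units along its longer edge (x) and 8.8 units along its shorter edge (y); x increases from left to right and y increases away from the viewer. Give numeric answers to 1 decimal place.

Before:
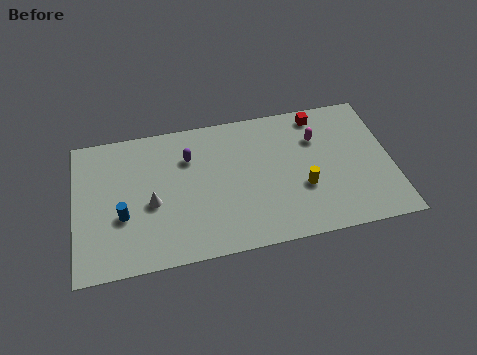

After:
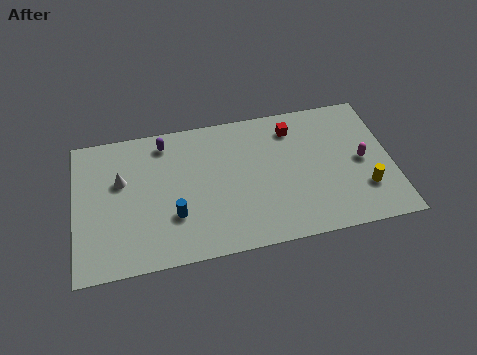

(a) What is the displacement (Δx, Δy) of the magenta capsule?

(2.2, -1.9)

The magenta capsule was at about (12.5, 6.2) and moved to about (14.7, 4.3).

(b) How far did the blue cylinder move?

2.6

The blue cylinder moved from about (2.4, 3.3) to (5.0, 2.8), a distance of √(2.6² + 0.5²) ≈ 2.6.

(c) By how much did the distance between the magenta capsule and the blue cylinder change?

-0.7

Before: roughly 10.5 units apart; after: 9.8. That's 0.7 units closer together.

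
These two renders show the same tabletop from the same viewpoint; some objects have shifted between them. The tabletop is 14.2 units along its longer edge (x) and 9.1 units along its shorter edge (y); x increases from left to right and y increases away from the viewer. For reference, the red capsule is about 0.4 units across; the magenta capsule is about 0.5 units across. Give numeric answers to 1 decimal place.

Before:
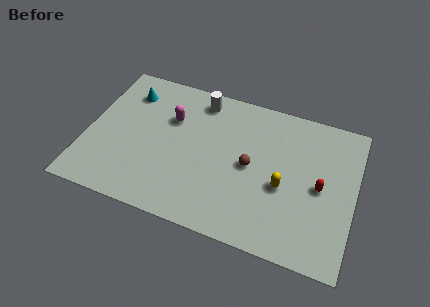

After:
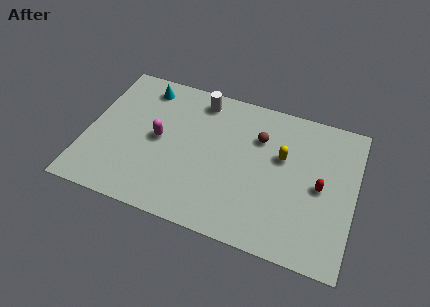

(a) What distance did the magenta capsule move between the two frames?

1.6

From (4.3, 6.1) to (3.8, 4.6), the magenta capsule covered √(0.5² + 1.5²) ≈ 1.6 units.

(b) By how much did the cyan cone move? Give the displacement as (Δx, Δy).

(0.8, 0.6)

The cyan cone started near (1.9, 7.1) and ended near (2.7, 7.7).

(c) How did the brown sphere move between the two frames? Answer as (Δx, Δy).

(0.3, 1.9)

The brown sphere was at about (8.7, 4.5) and moved to about (9.0, 6.4).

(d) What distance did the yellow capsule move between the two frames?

1.8

From (10.5, 3.8) to (10.3, 5.6), the yellow capsule covered √(0.2² + 1.8²) ≈ 1.8 units.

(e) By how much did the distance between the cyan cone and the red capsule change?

-0.6

They were about 10.8 units apart before and 10.2 after — 0.6 units closer together.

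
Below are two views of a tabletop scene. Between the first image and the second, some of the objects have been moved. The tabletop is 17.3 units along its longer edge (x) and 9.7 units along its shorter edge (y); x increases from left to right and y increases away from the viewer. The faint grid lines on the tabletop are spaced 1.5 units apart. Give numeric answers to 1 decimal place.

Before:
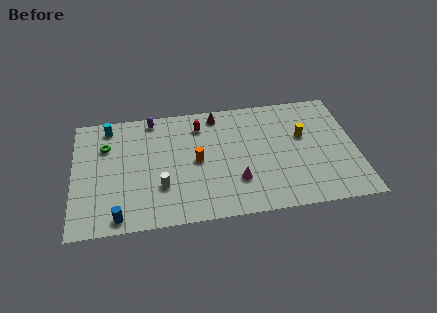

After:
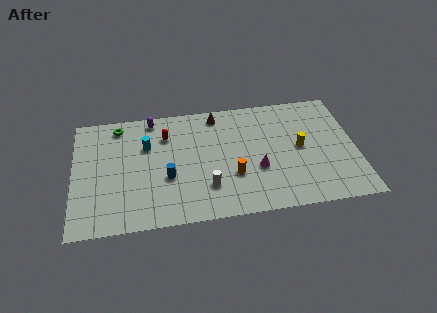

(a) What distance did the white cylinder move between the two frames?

2.8

The white cylinder moved from about (5.3, 3.0) to (8.1, 2.6), a distance of √(2.8² + 0.4²) ≈ 2.8.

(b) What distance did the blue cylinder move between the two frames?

4.0

From (2.7, 1.0) to (5.7, 3.7), the blue cylinder covered √(3.0² + 2.7²) ≈ 4.0 units.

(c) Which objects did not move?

the brown cone and the purple capsule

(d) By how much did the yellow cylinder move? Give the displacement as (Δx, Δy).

(-0.2, -0.9)

The yellow cylinder started near (14.1, 5.9) and ended near (13.9, 5.0).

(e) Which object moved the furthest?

the blue cylinder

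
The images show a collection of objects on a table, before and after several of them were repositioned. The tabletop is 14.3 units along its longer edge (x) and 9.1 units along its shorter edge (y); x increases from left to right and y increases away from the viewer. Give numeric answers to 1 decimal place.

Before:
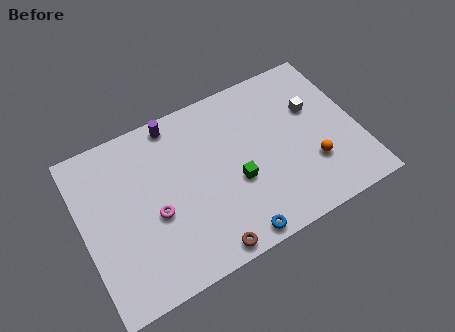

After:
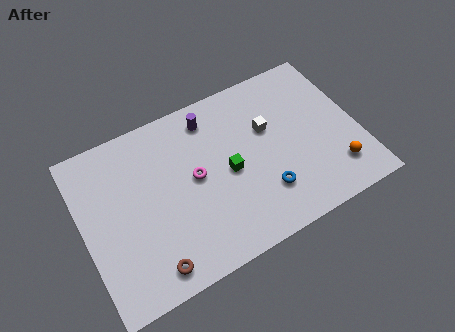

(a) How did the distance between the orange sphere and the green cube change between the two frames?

+1.8

They were about 4.0 units apart before and 5.8 after — 1.8 units further apart.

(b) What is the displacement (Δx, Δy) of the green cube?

(-0.3, 0.7)

From the two frames, the green cube sits at roughly (7.8, 3.6) before and (7.5, 4.3) after.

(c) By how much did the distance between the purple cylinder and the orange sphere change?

-0.4

They were about 8.5 units apart before and 8.1 after — 0.4 units closer together.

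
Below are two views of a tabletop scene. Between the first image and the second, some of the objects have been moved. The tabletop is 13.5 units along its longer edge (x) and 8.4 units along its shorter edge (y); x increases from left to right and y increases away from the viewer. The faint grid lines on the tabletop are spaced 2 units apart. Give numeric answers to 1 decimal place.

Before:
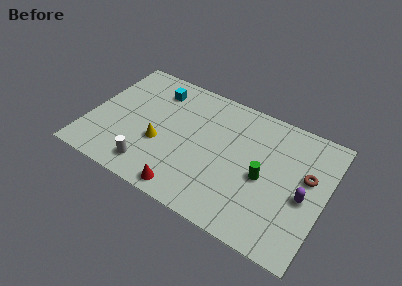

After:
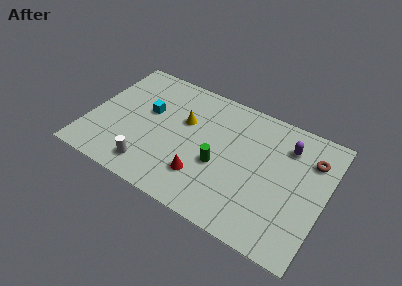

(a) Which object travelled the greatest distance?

the purple capsule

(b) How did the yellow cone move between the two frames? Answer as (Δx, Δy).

(1.1, 2.1)

From the two frames, the yellow cone sits at roughly (4.2, 3.2) before and (5.3, 5.3) after.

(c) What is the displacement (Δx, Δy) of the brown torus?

(0.1, 1.2)

From the two frames, the brown torus sits at roughly (12.4, 5.0) before and (12.5, 6.2) after.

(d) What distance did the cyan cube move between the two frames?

1.7

The cyan cube was near (3.4, 6.7) before and (3.2, 5.0) after, so it travelled √(0.2² + 1.7²) ≈ 1.7 units.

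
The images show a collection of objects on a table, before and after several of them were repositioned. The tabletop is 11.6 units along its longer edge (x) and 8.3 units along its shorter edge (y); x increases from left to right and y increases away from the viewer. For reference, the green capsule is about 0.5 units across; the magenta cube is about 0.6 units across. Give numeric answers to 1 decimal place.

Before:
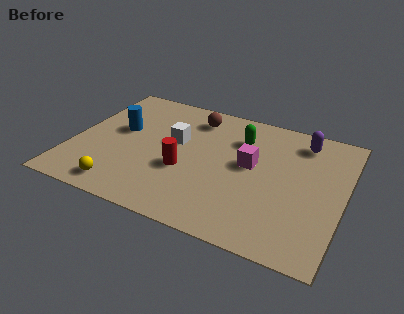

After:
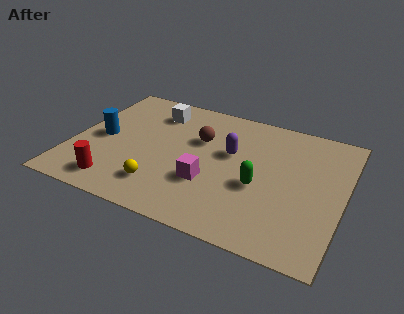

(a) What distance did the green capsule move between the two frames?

2.9

The green capsule was near (7.0, 6.1) before and (8.1, 3.4) after, so it travelled √(1.1² + 2.7²) ≈ 2.9 units.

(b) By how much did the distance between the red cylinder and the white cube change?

+3.6

The distance was about 1.8 in the first image and 5.4 in the second, so they moved 3.6 units further apart.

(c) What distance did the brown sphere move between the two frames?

1.5

The brown sphere was near (4.9, 6.8) before and (5.3, 5.4) after, so it travelled √(0.4² + 1.4²) ≈ 1.5 units.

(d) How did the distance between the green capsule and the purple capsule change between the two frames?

-0.6

The distance was about 2.7 in the first image and 2.1 in the second, so they moved 0.6 units closer together.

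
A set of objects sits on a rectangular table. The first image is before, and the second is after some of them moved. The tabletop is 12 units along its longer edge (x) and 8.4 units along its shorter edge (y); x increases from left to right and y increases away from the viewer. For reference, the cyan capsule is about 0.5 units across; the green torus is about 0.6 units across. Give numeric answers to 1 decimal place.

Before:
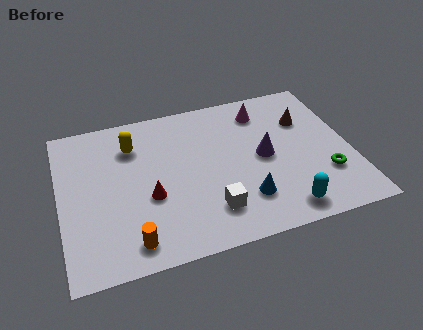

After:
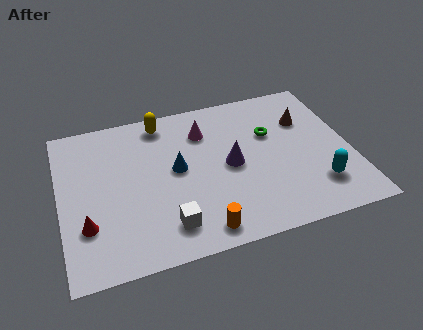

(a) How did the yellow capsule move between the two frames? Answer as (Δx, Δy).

(1.3, 1.0)

From the two frames, the yellow capsule sits at roughly (3.1, 6.3) before and (4.4, 7.3) after.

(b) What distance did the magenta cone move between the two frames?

2.5

The magenta cone moved from about (8.6, 6.8) to (6.1, 6.3), a distance of √(2.5² + 0.5²) ≈ 2.5.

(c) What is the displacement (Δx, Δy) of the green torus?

(-2.0, 2.9)

The green torus started near (10.8, 2.5) and ended near (8.8, 5.4).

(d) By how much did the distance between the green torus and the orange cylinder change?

-2.7

They were about 8.2 units apart before and 5.5 after — 2.7 units closer together.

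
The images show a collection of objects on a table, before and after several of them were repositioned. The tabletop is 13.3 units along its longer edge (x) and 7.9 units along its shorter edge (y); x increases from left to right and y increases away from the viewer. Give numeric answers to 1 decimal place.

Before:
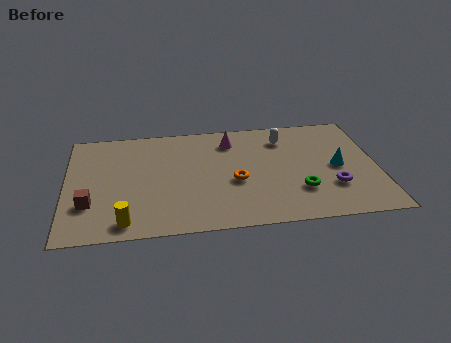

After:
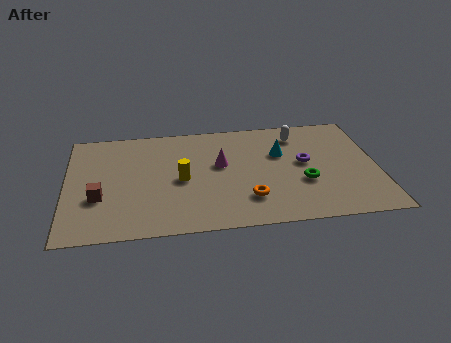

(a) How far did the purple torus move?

2.2

From (11.3, 2.4) to (10.2, 4.3), the purple torus covered √(1.1² + 1.9²) ≈ 2.2 units.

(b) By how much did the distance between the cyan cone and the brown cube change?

-2.6

The distance was about 10.7 in the first image and 8.1 in the second, so they moved 2.6 units closer together.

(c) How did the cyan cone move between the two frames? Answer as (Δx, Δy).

(-2.4, 1.3)

The cyan cone was at about (11.6, 3.8) and moved to about (9.2, 5.1).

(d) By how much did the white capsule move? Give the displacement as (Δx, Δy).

(0.6, 0.2)

The white capsule was at about (9.4, 6.2) and moved to about (10.0, 6.4).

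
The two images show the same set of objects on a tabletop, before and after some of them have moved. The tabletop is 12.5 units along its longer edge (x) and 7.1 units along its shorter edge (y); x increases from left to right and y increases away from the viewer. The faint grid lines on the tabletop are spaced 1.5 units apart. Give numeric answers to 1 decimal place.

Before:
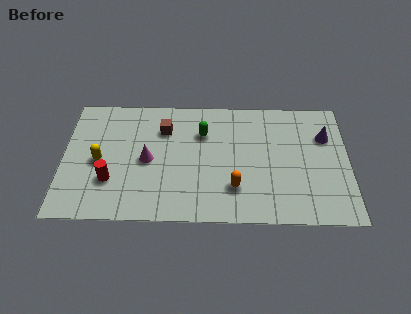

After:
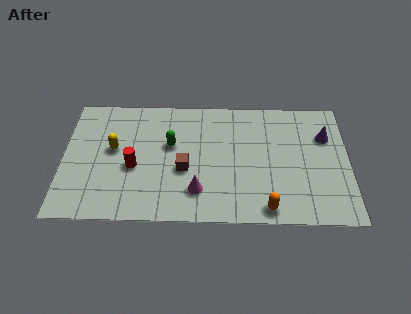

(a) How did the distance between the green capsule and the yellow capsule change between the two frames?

-2.3

The distance was about 4.8 in the first image and 2.5 in the second, so they moved 2.3 units closer together.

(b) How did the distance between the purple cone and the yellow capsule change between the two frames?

-0.7

They were about 10.0 units apart before and 9.3 after — 0.7 units closer together.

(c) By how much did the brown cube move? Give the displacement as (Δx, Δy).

(0.9, -2.3)

The brown cube was at about (4.4, 5.2) and moved to about (5.3, 2.9).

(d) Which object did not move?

the purple cone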